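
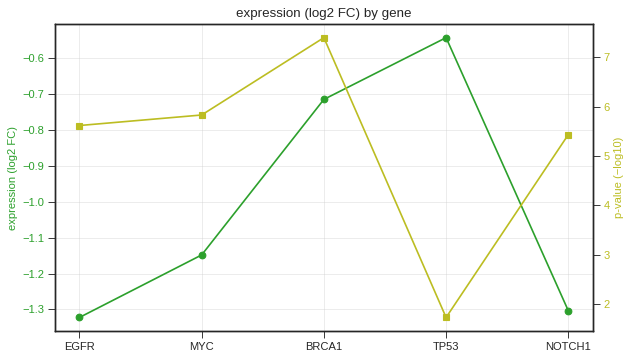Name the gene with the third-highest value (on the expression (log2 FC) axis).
MYC

Top 4 (on the expression (log2 FC) axis): TP53 ≈ -0.5, BRCA1 ≈ -0.7, MYC ≈ -1.1, NOTCH1 ≈ -1.3.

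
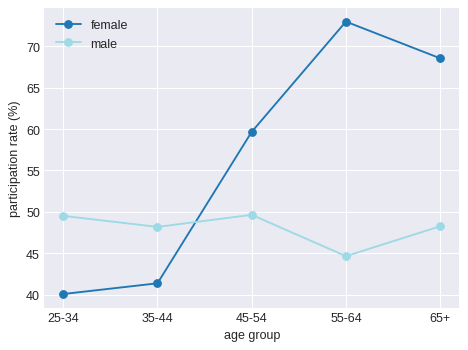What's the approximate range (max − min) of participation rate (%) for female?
Max 55-64 ≈ 75, min 25-34 ≈ 40; range ≈ 35.

≈ 35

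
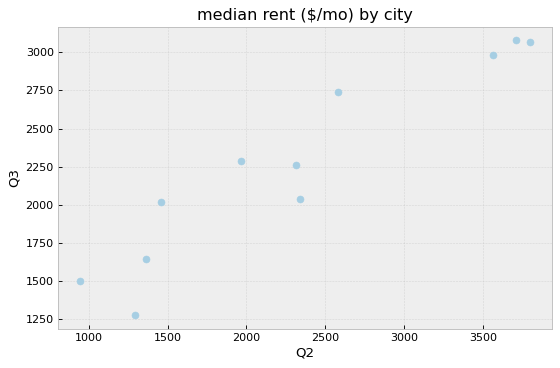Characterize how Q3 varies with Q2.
Points are positively correlated; strong (|r| ≈ 0.9).

positive, strong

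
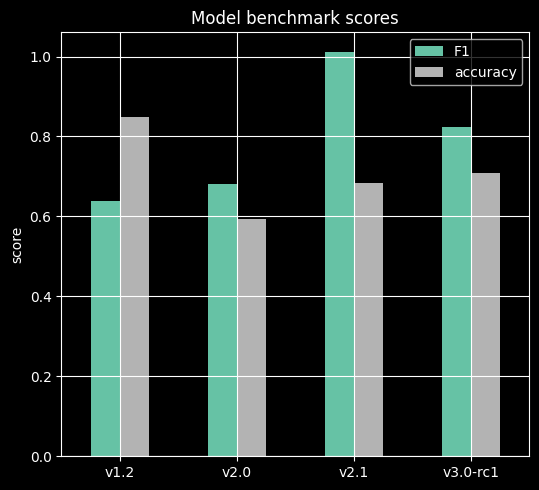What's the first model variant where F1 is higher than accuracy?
v1.2: F1 ≈ 0.6 vs accuracy ≈ 0.8 (not yet); v2.0: F1 ≈ 0.7 vs accuracy ≈ 0.6 (first crossover).

v2.0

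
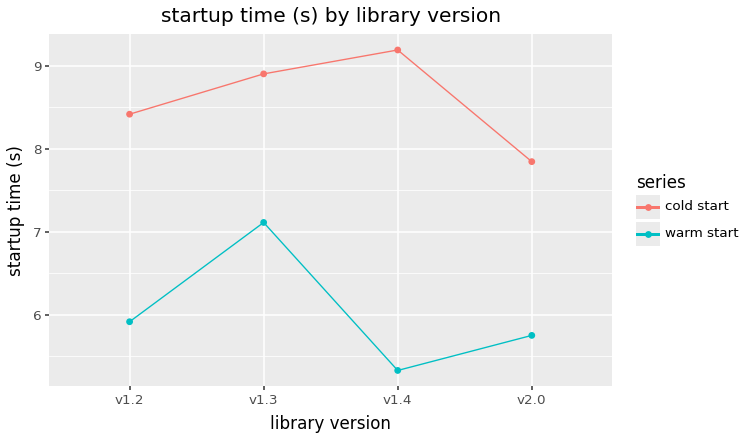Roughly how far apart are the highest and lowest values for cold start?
≈ 1.0

Max v1.4 ≈ 9.0, min v2.0 ≈ 8.0; range ≈ 1.0.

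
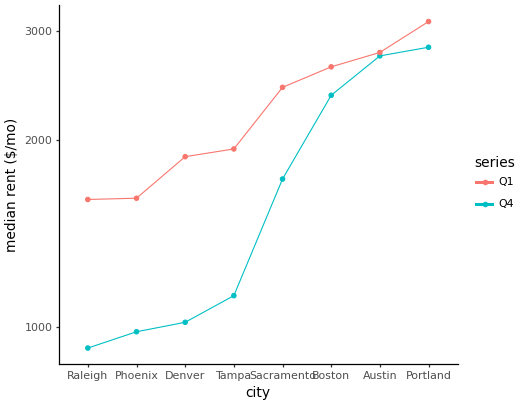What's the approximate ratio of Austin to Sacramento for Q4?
Austin ≈ 2800, Sacramento ≈ 1800; 2800/1800 ≈ 1.56.

≈ 1.56×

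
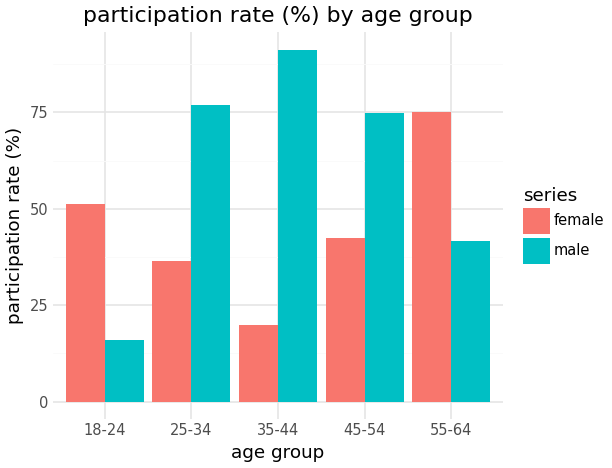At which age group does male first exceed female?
18-24: male ≈ 20 vs female ≈ 50 (not yet); 25-34: male ≈ 80 vs female ≈ 40 (first crossover).

25-34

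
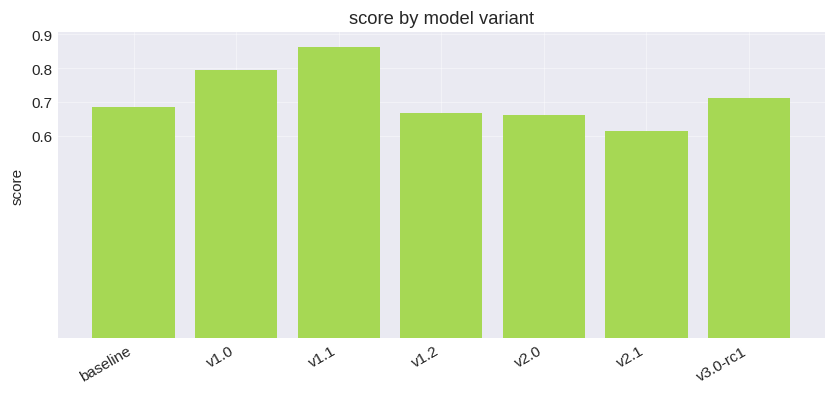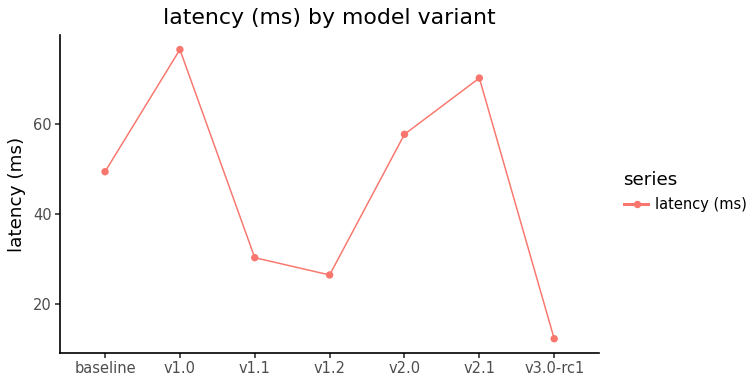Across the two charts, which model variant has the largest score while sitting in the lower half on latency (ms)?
v1.1

Chart 2 median latency (ms) ≈ 50; below-median model variants: v1.1, v1.2, v3.0-rc1. Among those, v1.1 has the highest score (≈ 0.9).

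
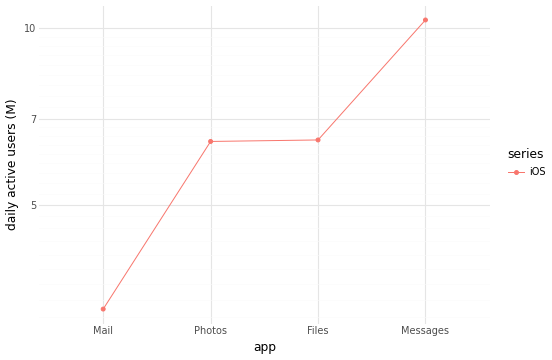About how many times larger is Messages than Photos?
Messages ≈ 10, Photos ≈ 6; 10/6 ≈ 1.67.

≈ 1.67×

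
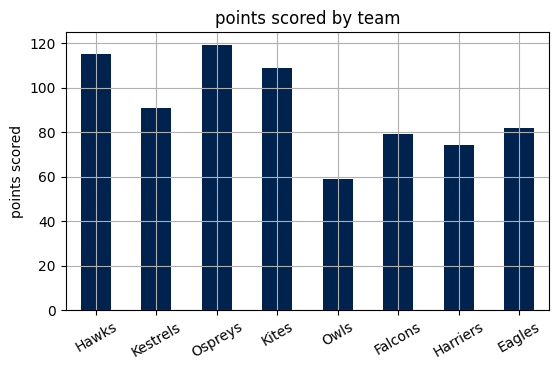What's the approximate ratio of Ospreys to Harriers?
≈ 1.71×

Ospreys ≈ 120, Harriers ≈ 70; 120/70 ≈ 1.71.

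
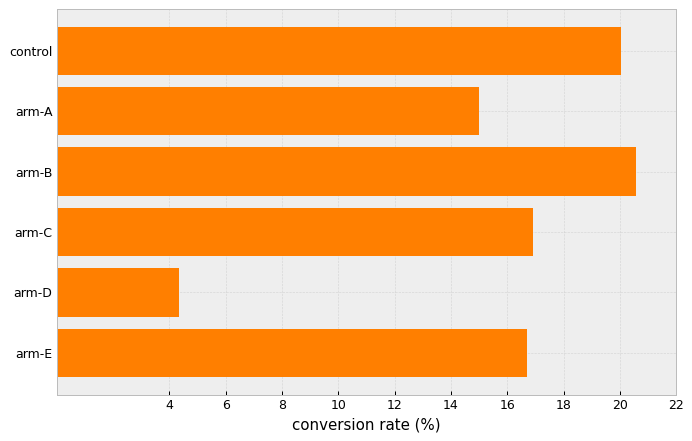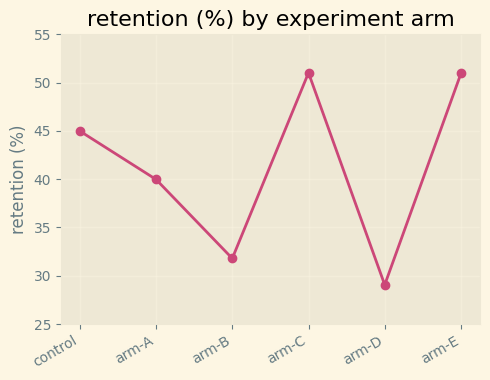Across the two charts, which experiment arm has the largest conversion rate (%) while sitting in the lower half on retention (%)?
arm-B

Chart 2 median retention (%) ≈ 40; below-median experiment arms: arm-A, arm-B, arm-D. Among those, arm-B has the highest conversion rate (%) (≈ 20).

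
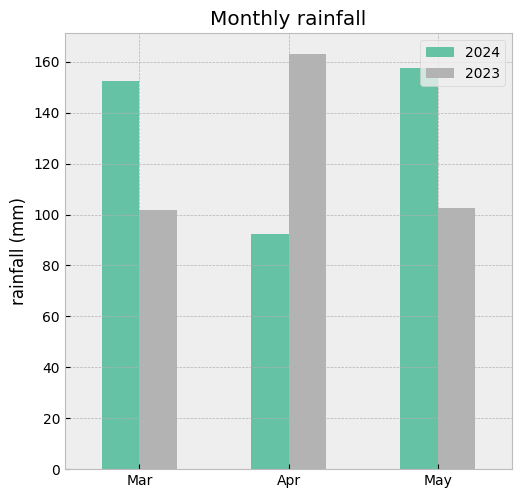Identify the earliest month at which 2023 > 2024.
Mar: 2023 ≈ 100 vs 2024 ≈ 160 (not yet); Apr: 2023 ≈ 160 vs 2024 ≈ 100 (first crossover).

Apr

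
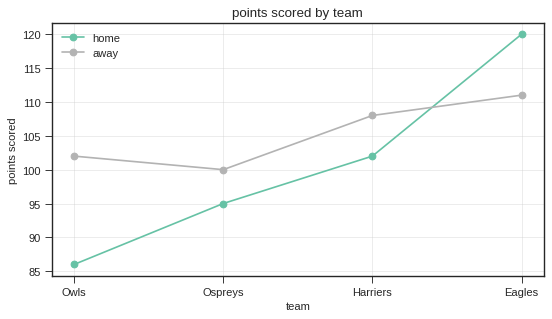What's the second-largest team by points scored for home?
Top 3 for home: Eagles ≈ 120, Harriers ≈ 100, Ospreys ≈ 95.

Harriers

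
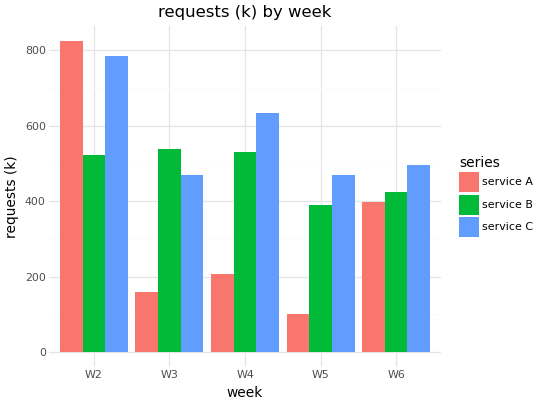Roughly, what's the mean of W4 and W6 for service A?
(200 + 400) / 2 ≈ 300.

≈ 300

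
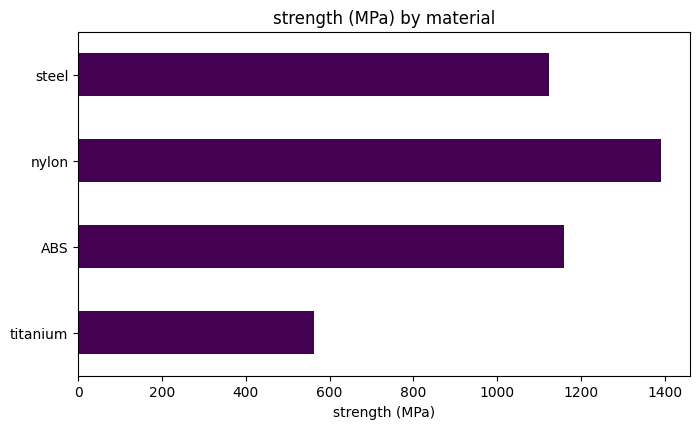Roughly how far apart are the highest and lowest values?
Max nylon ≈ 1400, min titanium ≈ 600; range ≈ 800.

≈ 800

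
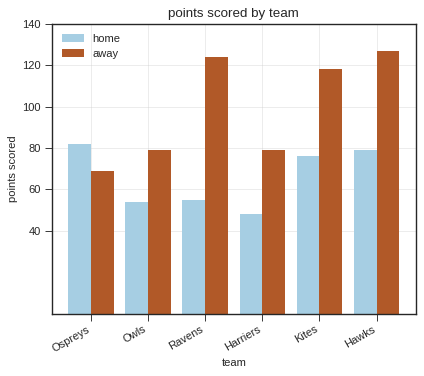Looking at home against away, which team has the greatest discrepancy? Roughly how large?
Ravens: home ≈ 60, away ≈ 120 → gap ≈ 60. Next-largest (Hawks) is only ≈ 40.

Ravens, ≈ 60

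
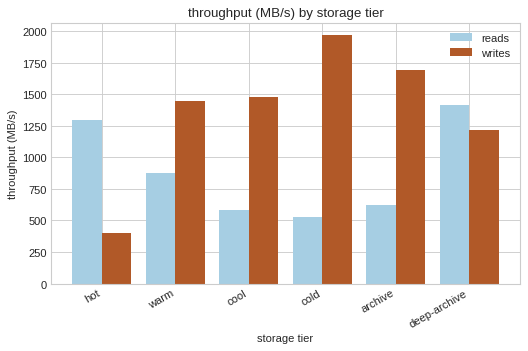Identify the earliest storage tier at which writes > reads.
warm

hot: writes ≈ 400 vs reads ≈ 1200 (not yet); warm: writes ≈ 1400 vs reads ≈ 800 (first crossover).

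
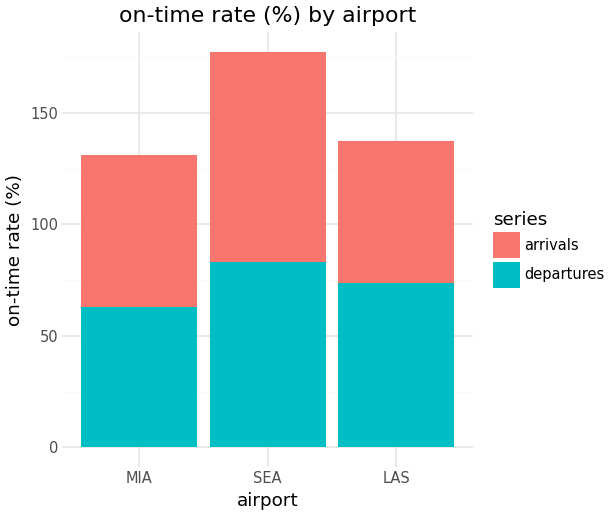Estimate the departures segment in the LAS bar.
≈ 80

departures top ≈ 80, bottom ≈ 0; segment ≈ 80.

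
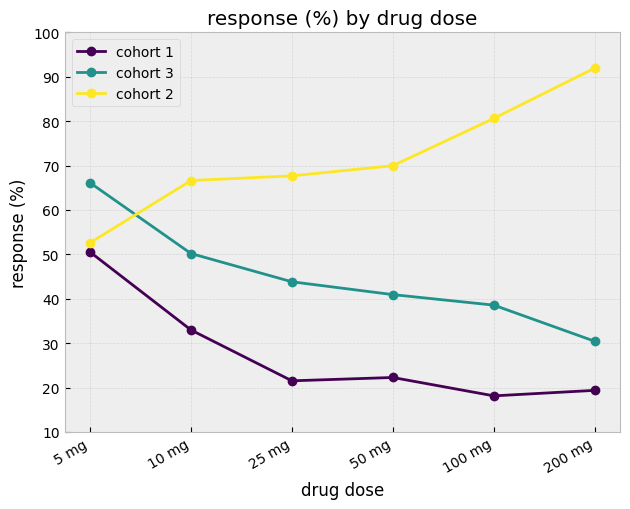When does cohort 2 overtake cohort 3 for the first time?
5 mg: cohort 2 ≈ 50 vs cohort 3 ≈ 70 (not yet); 10 mg: cohort 2 ≈ 70 vs cohort 3 ≈ 50 (first crossover).

10 mg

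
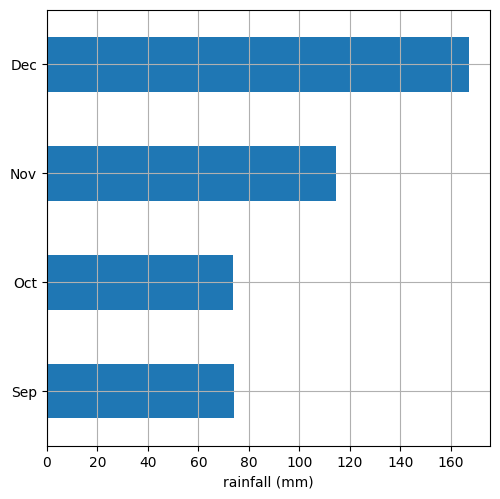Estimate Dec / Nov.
≈ 1.33×

Dec ≈ 160, Nov ≈ 120; 160/120 ≈ 1.33.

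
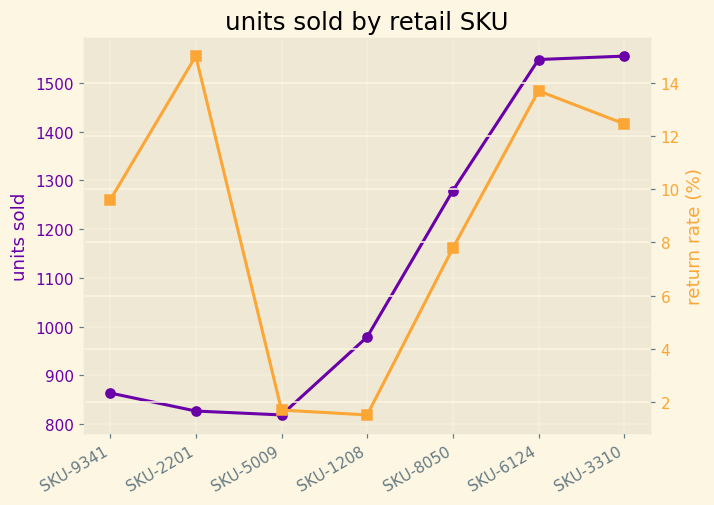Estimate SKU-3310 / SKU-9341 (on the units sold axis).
≈ 1.78×

SKU-3310 ≈ 1600, SKU-9341 ≈ 900; 1600/900 ≈ 1.78.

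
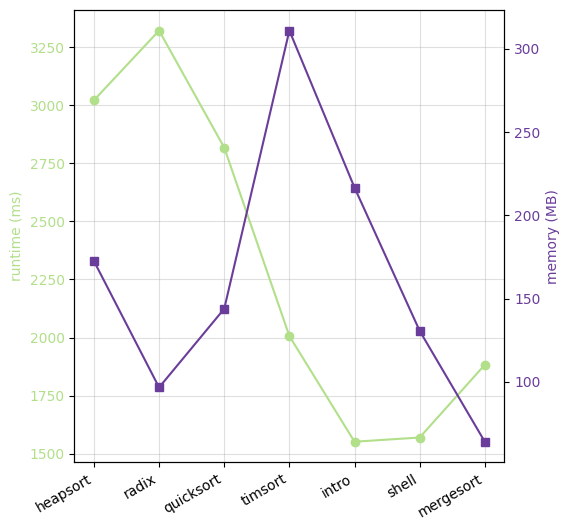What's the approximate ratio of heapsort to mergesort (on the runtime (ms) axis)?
≈ 1.67×

heapsort ≈ 3000, mergesort ≈ 1800; 3000/1800 ≈ 1.67.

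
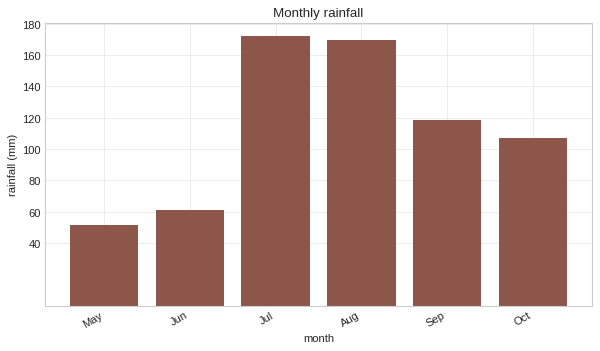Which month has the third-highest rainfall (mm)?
Sep

Top 4: Jul ≈ 180, Aug ≈ 160, Sep ≈ 120, Oct ≈ 100.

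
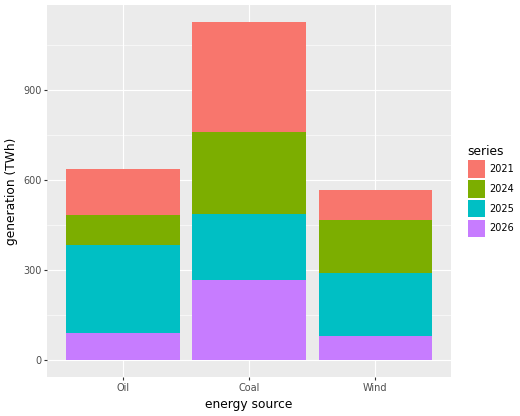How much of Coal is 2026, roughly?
2026 top ≈ 300, bottom ≈ 0; segment ≈ 300.

≈ 300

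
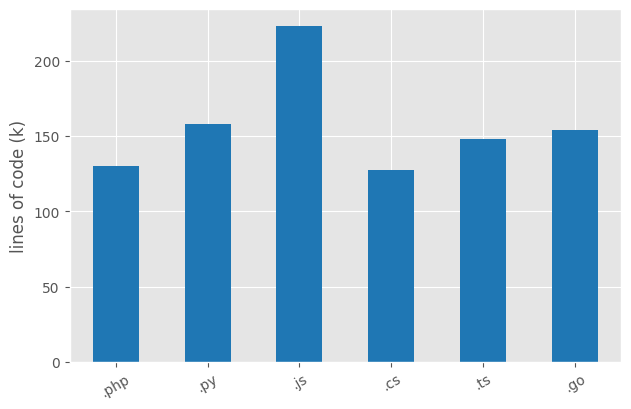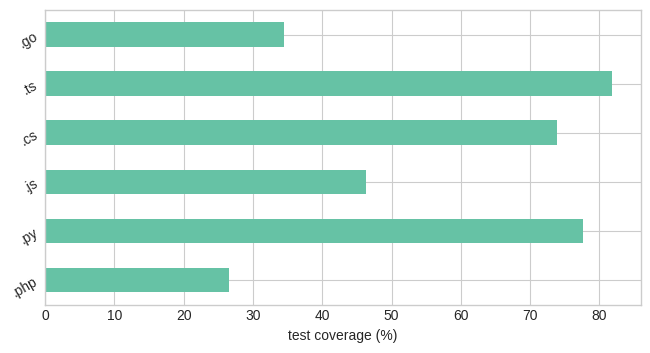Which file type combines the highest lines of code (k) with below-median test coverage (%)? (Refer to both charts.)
Chart 2 median test coverage (%) ≈ 60; below-median file types: .php, .js, .go. Among those, .js has the highest lines of code (k) (≈ 225).

.js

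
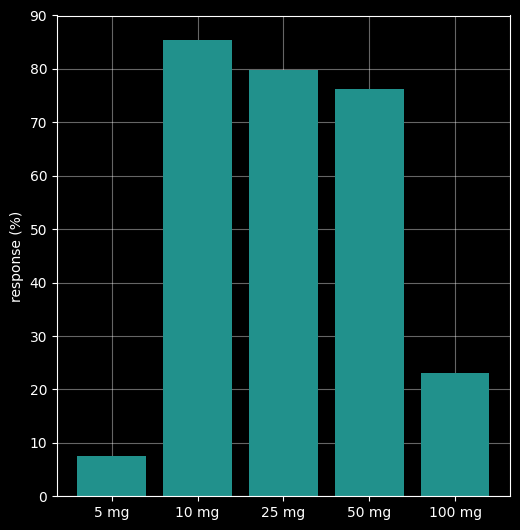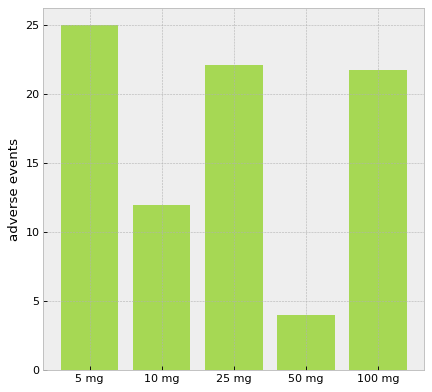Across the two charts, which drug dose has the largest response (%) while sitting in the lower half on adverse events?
10 mg

Chart 2 median adverse events ≈ 20; below-median drug doses: 10 mg, 50 mg. Among those, 10 mg has the highest response (%) (≈ 90).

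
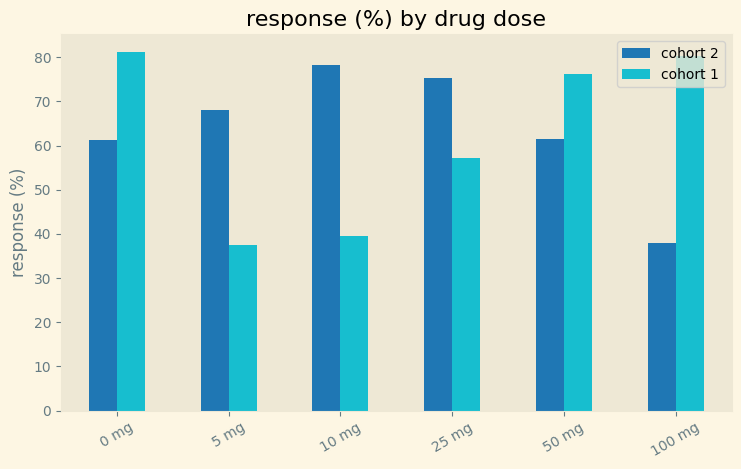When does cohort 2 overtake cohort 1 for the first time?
0 mg: cohort 2 ≈ 60 vs cohort 1 ≈ 80 (not yet); 5 mg: cohort 2 ≈ 70 vs cohort 1 ≈ 40 (first crossover).

5 mg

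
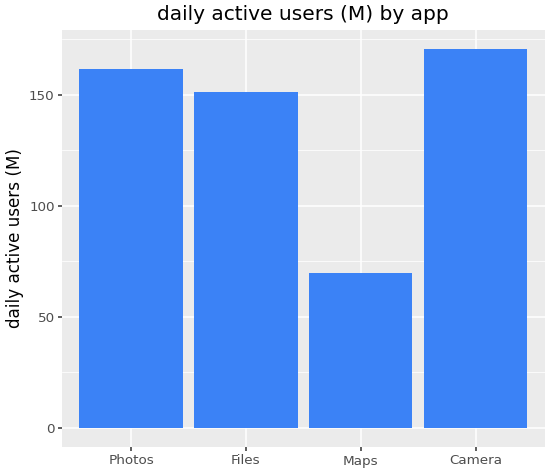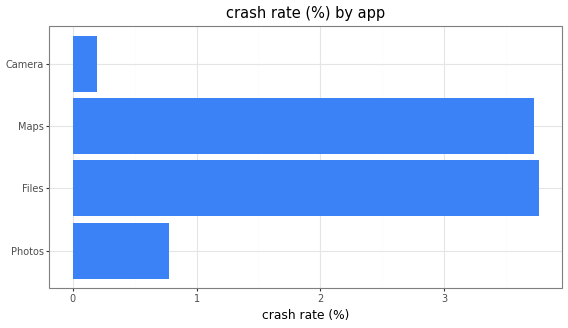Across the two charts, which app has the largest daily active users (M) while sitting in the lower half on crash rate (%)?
Camera

Chart 2 median crash rate (%) ≈ 2.5; below-median apps: Photos, Camera. Among those, Camera has the highest daily active users (M) (≈ 180).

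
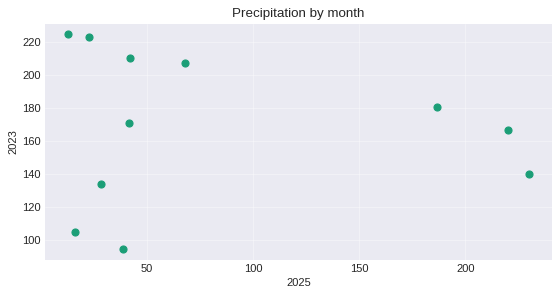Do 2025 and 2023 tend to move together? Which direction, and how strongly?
Points are roughly uncorrelated; weak (|r| ≈ 0.1).

no clear correlation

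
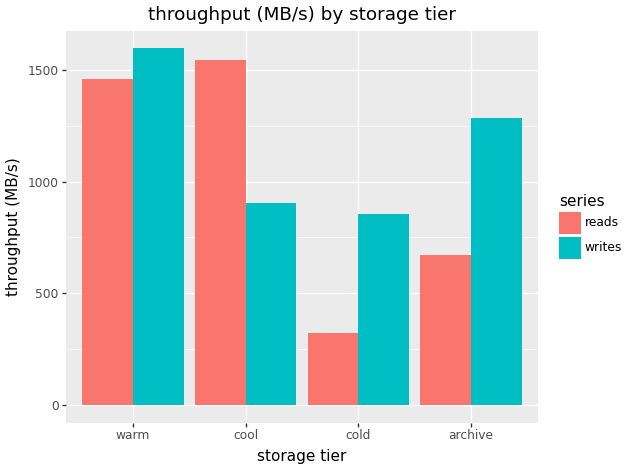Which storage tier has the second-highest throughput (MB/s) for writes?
Top 3 for writes: warm ≈ 1600, archive ≈ 1200, cool ≈ 1000.

archive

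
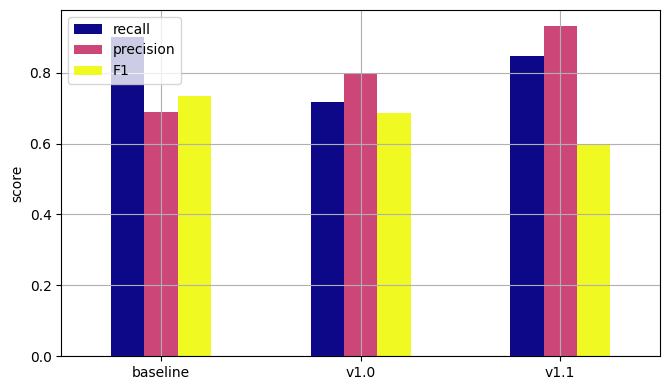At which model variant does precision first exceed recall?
baseline: precision ≈ 0.7 vs recall ≈ 0.9 (not yet); v1.0: precision ≈ 0.8 vs recall ≈ 0.7 (first crossover).

v1.0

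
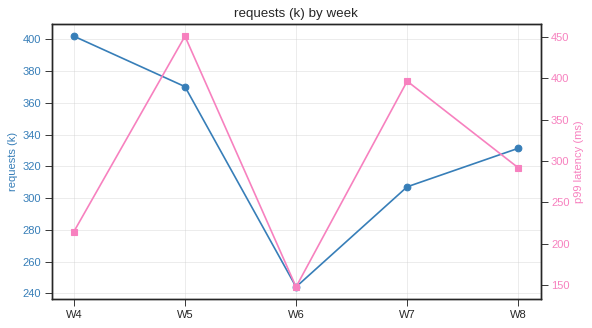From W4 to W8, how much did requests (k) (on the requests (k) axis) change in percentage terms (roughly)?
≈ -15%

W4 ≈ 400, W8 ≈ 340; (340 − 400) / 400 ≈ -15%.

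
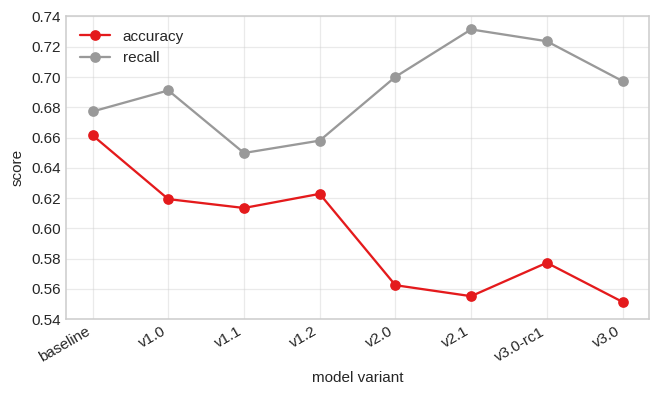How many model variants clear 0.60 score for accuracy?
Above 0.60: baseline, v1.0, v1.1, v1.2.

4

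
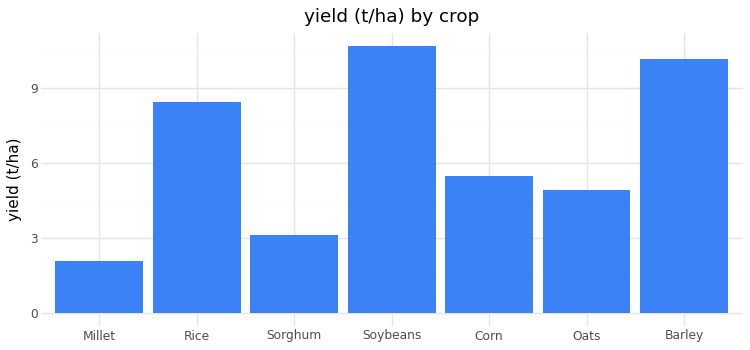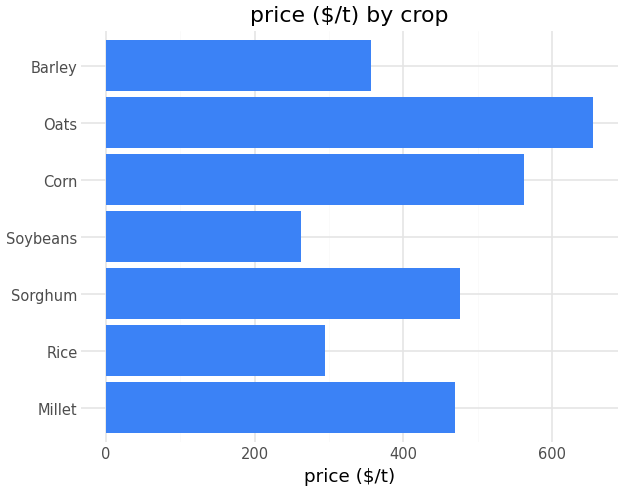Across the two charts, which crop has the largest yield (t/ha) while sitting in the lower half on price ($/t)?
Chart 2 median price ($/t) ≈ 500; below-median crops: Rice, Soybeans, Barley. Among those, Soybeans has the highest yield (t/ha) (≈ 11).

Soybeans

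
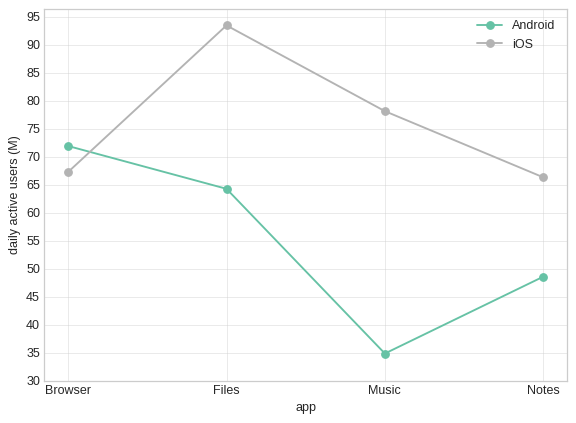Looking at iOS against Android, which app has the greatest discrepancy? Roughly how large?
Music, ≈ 45 M

Music: iOS ≈ 80, Android ≈ 35 → gap ≈ 45. Next-largest (Files) is only ≈ 30.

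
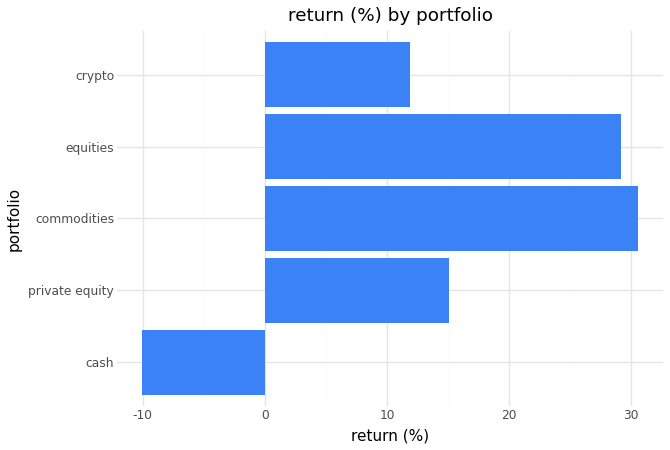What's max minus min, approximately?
≈ 40

Max commodities ≈ 30, min cash ≈ -10; range ≈ 40.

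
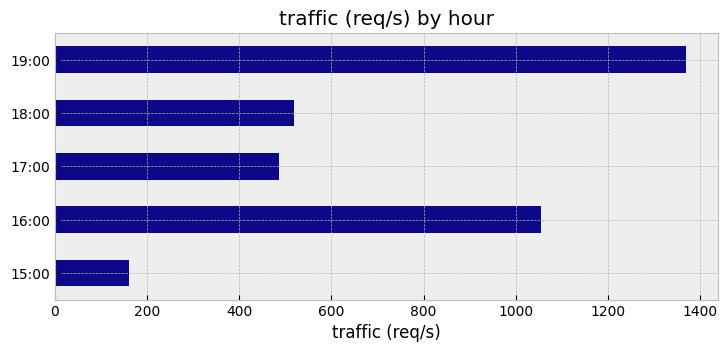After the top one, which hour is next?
16:00

Top 3: 19:00 ≈ 1400, 16:00 ≈ 1000, 18:00 ≈ 600.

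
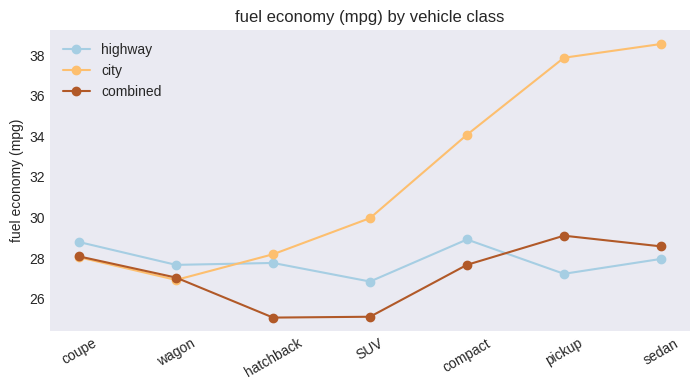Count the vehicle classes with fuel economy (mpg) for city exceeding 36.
Above 36: pickup, sedan.

2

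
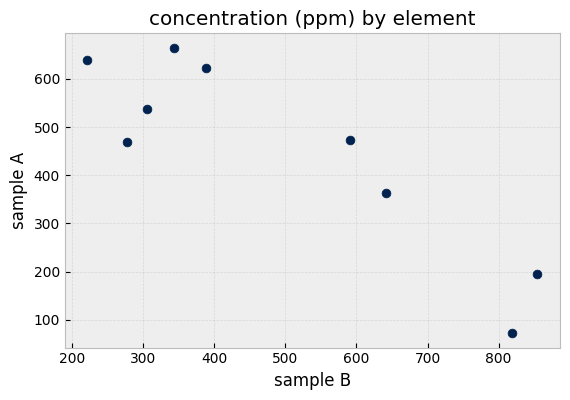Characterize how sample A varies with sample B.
negative, strong

Points are negatively correlated; strong (|r| ≈ 0.9).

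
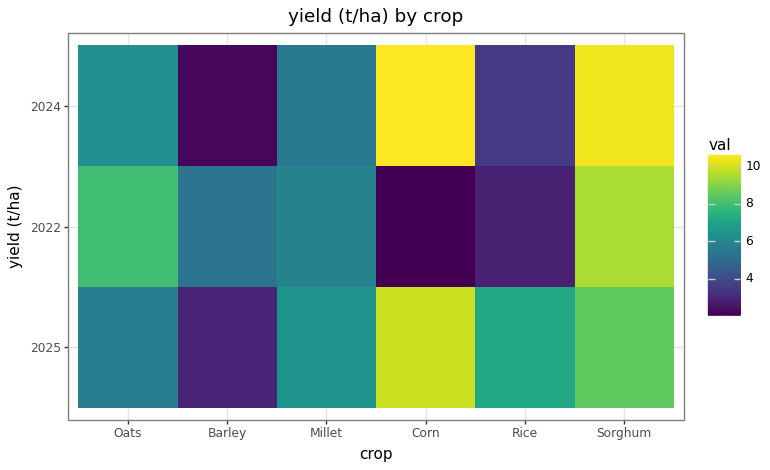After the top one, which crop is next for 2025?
Sorghum

Top 3 for 2025: Corn ≈ 10, Sorghum ≈ 9, Rice ≈ 7.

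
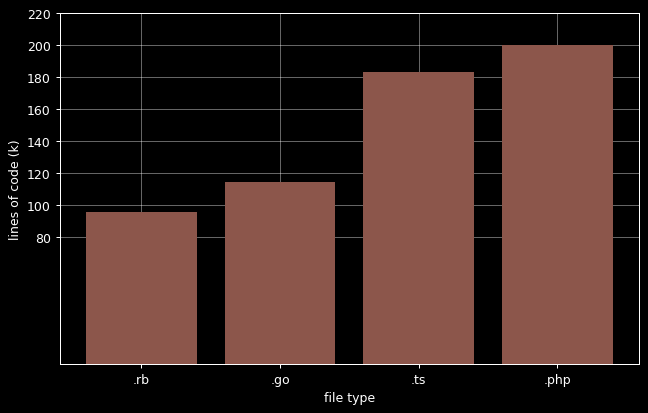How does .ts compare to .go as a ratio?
.ts ≈ 180, .go ≈ 120; 180/120 ≈ 1.5.

≈ 1.5×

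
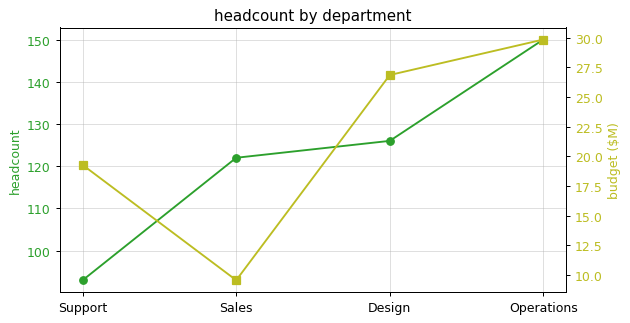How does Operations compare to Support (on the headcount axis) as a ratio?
≈ 1.58×

Operations ≈ 150, Support ≈ 95; 150/95 ≈ 1.58.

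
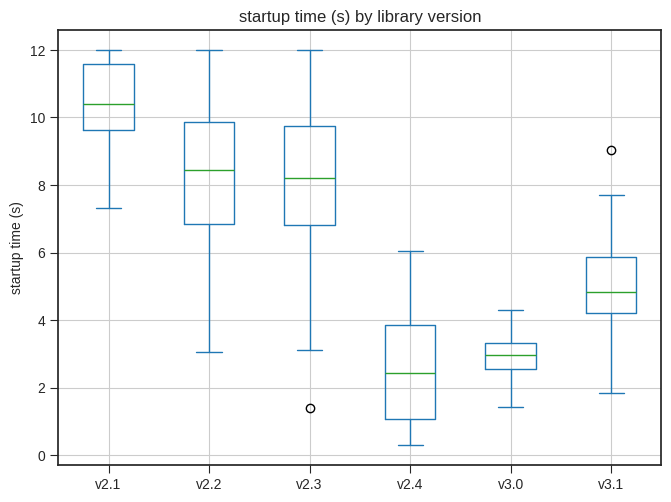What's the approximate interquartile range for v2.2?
Q3 ≈ 10, Q1 ≈ 7; IQR ≈ 3.

≈ 3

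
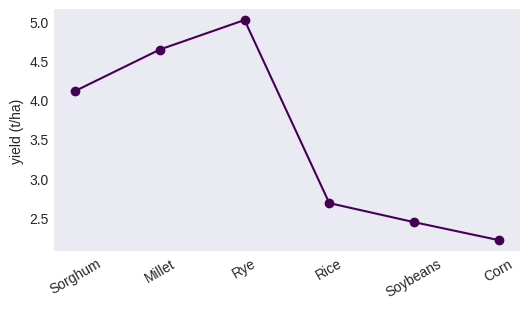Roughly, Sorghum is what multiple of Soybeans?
Sorghum ≈ 4.0, Soybeans ≈ 2.5; 4.0/2.5 ≈ 1.6.

≈ 1.6×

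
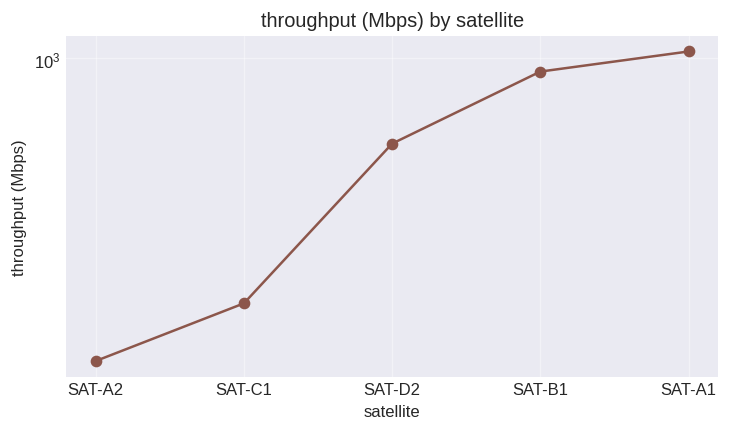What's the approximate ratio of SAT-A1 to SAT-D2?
≈ 1.67×

SAT-A1 ≈ 1000, SAT-D2 ≈ 600; 1000/600 ≈ 1.67.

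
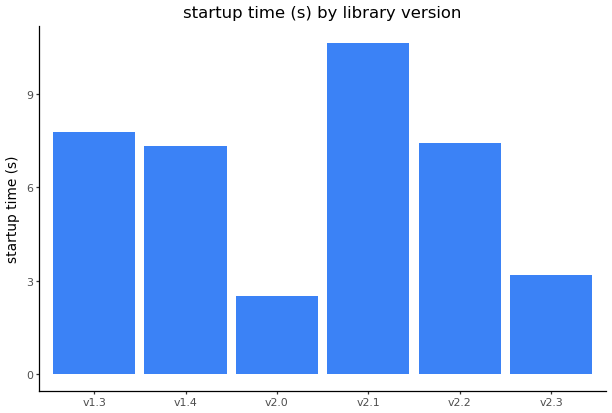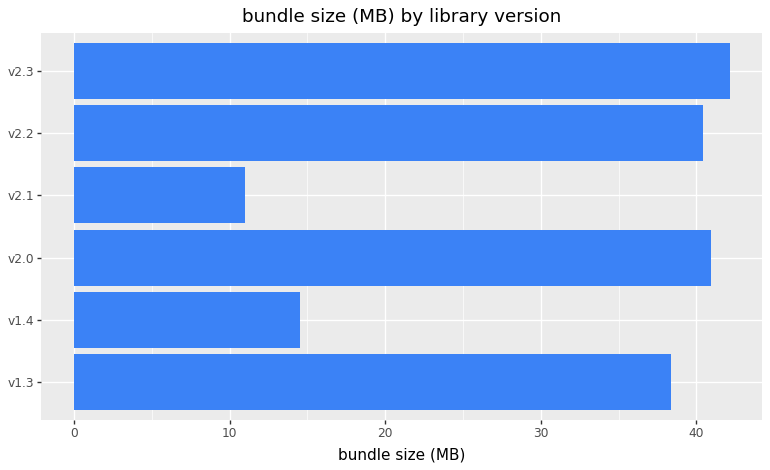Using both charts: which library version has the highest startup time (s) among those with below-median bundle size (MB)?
Chart 2 median bundle size (MB) ≈ 40; below-median library versions: v1.3, v1.4, v2.1. Among those, v2.1 has the highest startup time (s) (≈ 11).

v2.1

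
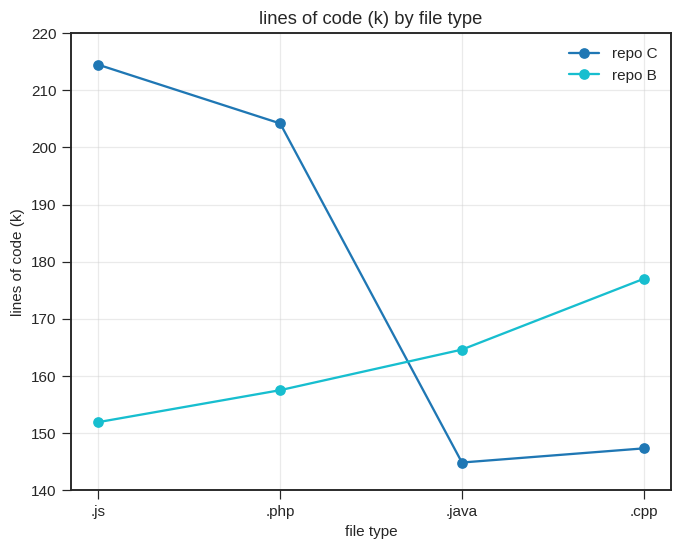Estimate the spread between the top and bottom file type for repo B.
≈ 30

Max .cpp ≈ 180, min .js ≈ 150; range ≈ 30.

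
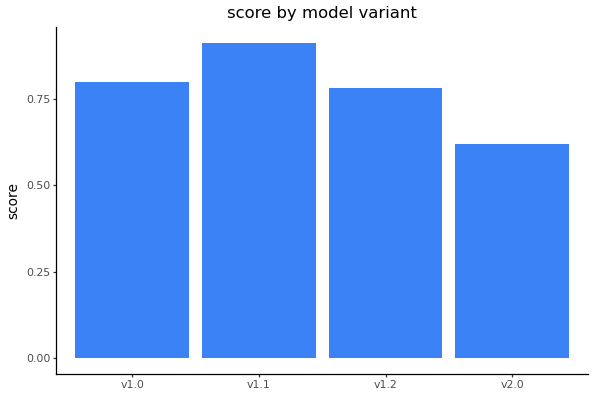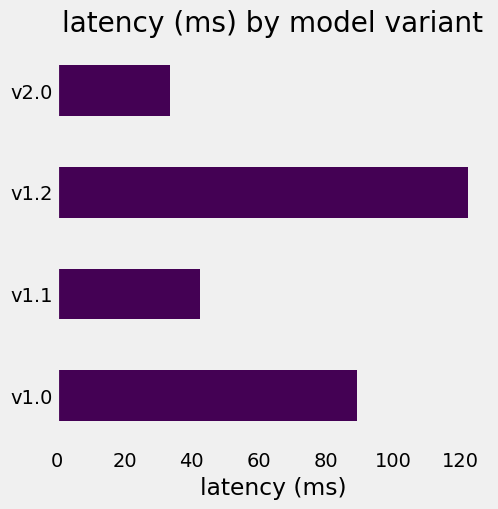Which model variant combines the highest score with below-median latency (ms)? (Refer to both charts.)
v1.1

Chart 2 median latency (ms) ≈ 60; below-median model variants: v1.1, v2.0. Among those, v1.1 has the highest score (≈ 0.9).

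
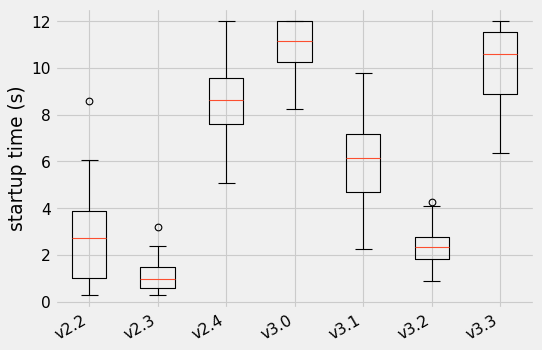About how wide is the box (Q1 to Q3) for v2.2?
Q3 ≈ 4, Q1 ≈ 1; IQR ≈ 3.

≈ 3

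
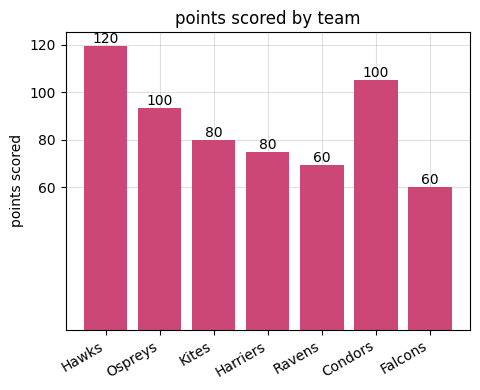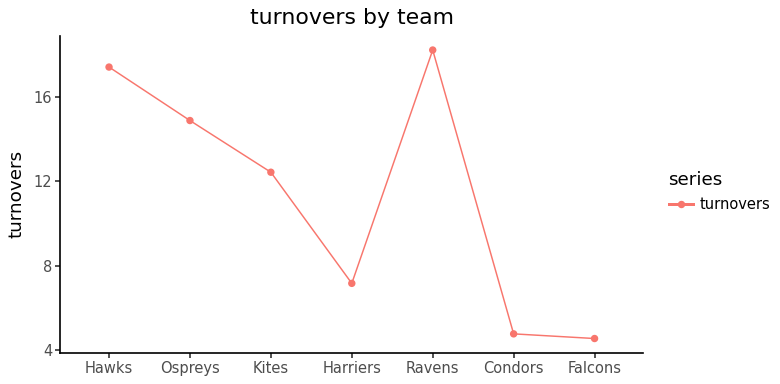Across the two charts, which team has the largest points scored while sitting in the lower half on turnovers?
Condors

Chart 2 median turnovers ≈ 12; below-median teams: Harriers, Condors, Falcons. Among those, Condors has the highest points scored (≈ 100).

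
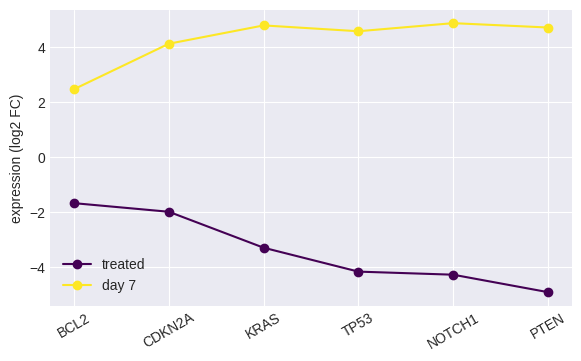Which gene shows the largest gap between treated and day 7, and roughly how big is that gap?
PTEN: treated ≈ -5, day 7 ≈ 5 → gap ≈ 10. Next-largest (NOTCH1) is only ≈ 9.

PTEN, ≈ 10 log2 FC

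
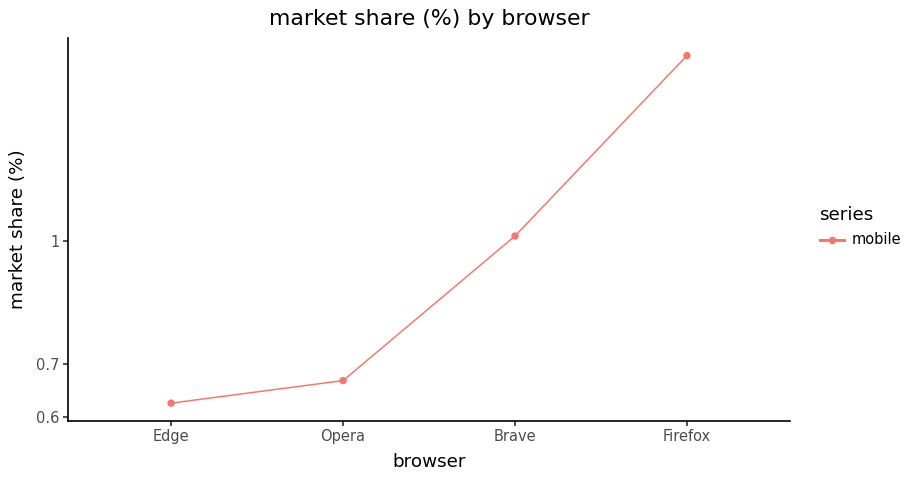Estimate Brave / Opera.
≈ 1.43×

Brave ≈ 1.0, Opera ≈ 0.7; 1.0/0.7 ≈ 1.43.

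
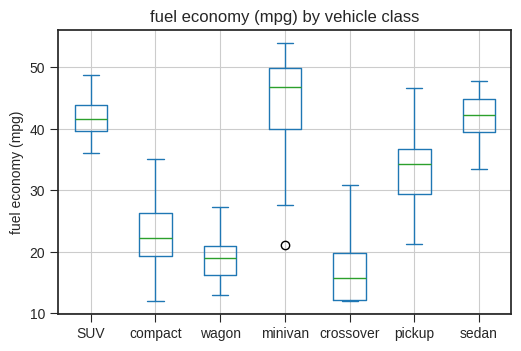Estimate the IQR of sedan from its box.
Q3 ≈ 45, Q1 ≈ 40; IQR ≈ 5.

≈ 5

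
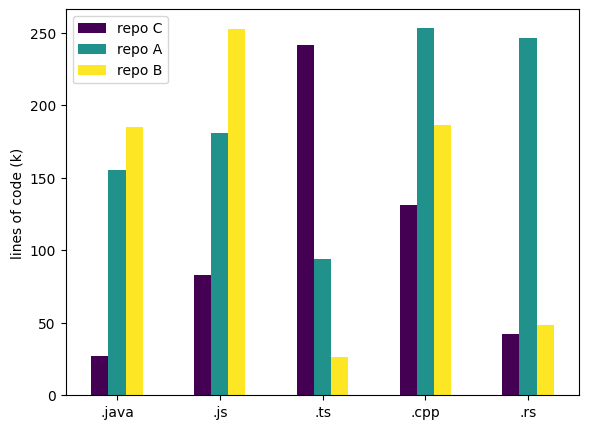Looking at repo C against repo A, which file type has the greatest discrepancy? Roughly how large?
.rs, ≈ 200 k

.rs: repo C ≈ 50, repo A ≈ 250 → gap ≈ 200. Next-largest (.ts) is only ≈ 150.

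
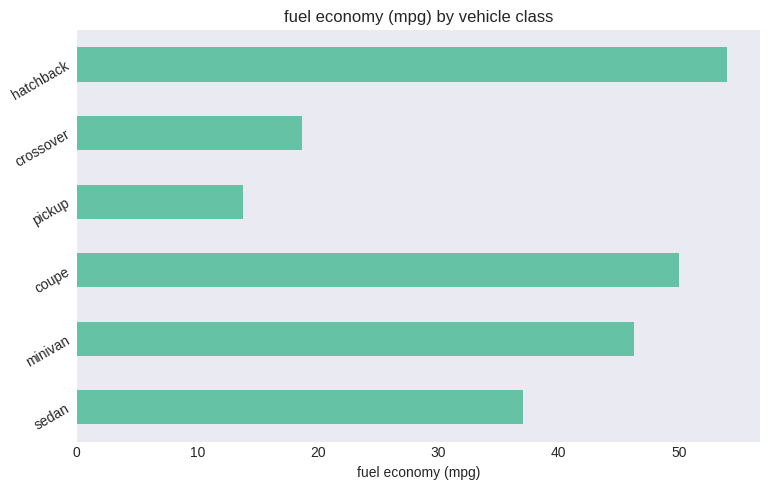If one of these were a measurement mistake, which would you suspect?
pickup ≈ 15; the rest sit between ≈ 20 and ≈ 55.

pickup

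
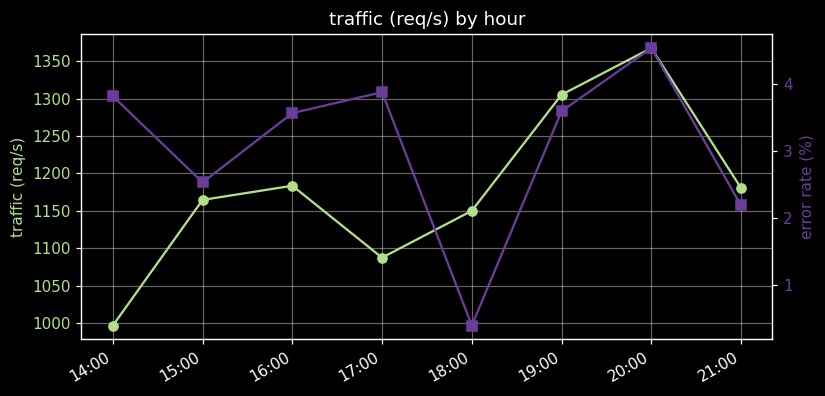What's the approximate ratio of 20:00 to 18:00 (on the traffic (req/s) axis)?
20:00 ≈ 1350, 18:00 ≈ 1150; 1350/1150 ≈ 1.17.

≈ 1.17×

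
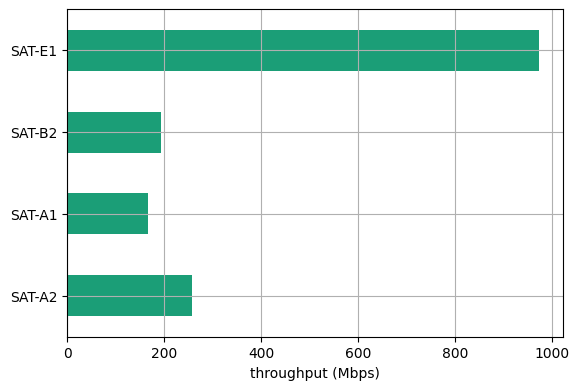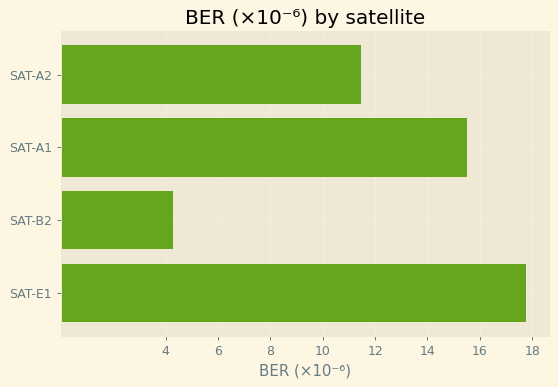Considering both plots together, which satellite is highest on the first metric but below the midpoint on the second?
SAT-A2

Chart 2 median BER (×10⁻⁶) ≈ 14; below-median satellites: SAT-A2, SAT-B2. Among those, SAT-A2 has the highest throughput (Mbps) (≈ 300).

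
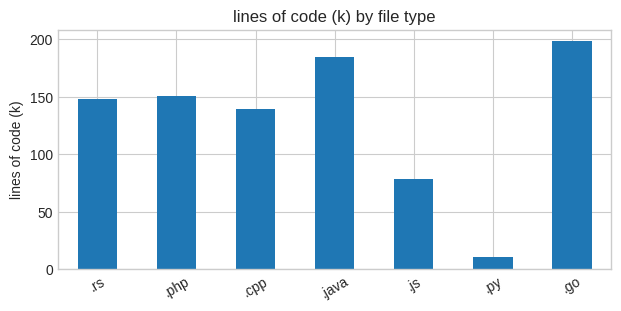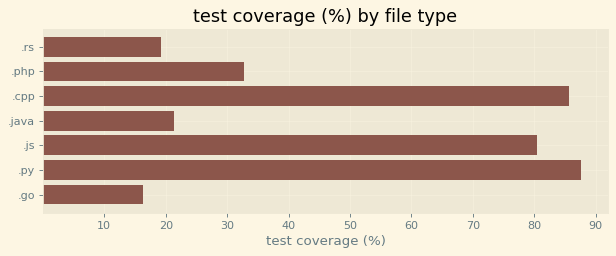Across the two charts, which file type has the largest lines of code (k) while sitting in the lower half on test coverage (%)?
.go

Chart 2 median test coverage (%) ≈ 30; below-median file types: .rs, .java, .go. Among those, .go has the highest lines of code (k) (≈ 200).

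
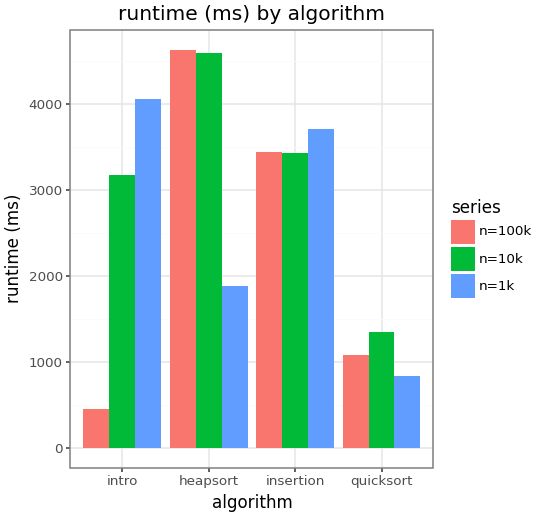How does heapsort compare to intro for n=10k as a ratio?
heapsort ≈ 4500, intro ≈ 3000; 4500/3000 ≈ 1.5.

≈ 1.5×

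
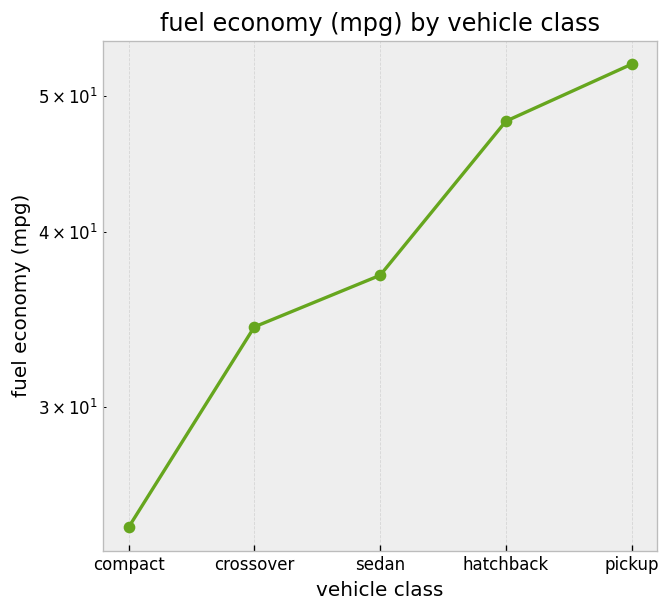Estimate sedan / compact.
≈ 1.4×

sedan ≈ 35, compact ≈ 25; 35/25 ≈ 1.4.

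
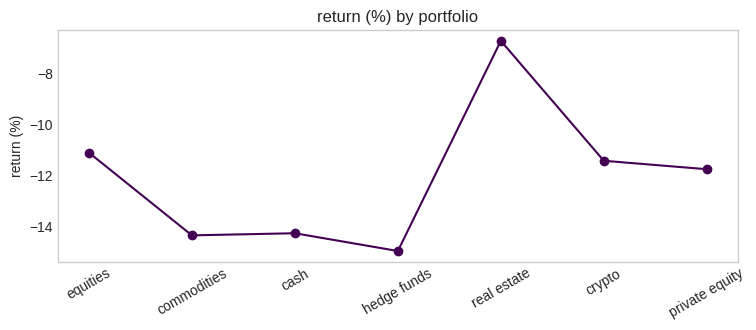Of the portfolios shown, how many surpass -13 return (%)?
Above -13: equities, real estate, crypto, private equity.

4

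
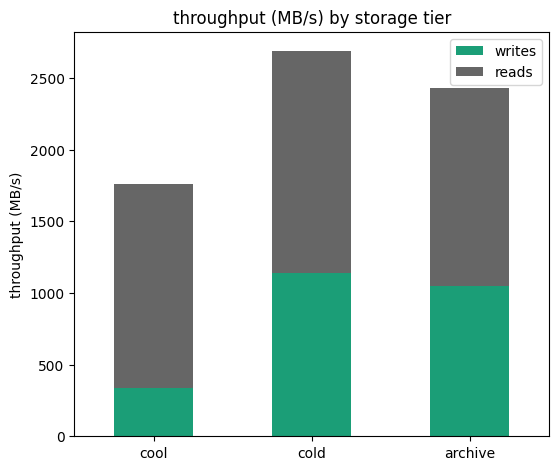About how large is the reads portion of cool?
≈ 1500

reads top ≈ 2000, bottom ≈ 500; segment ≈ 1500.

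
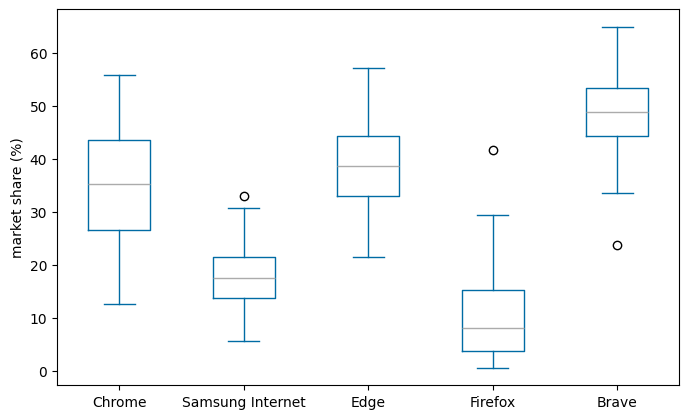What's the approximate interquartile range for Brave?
≈ 10

Q3 ≈ 55, Q1 ≈ 45; IQR ≈ 10.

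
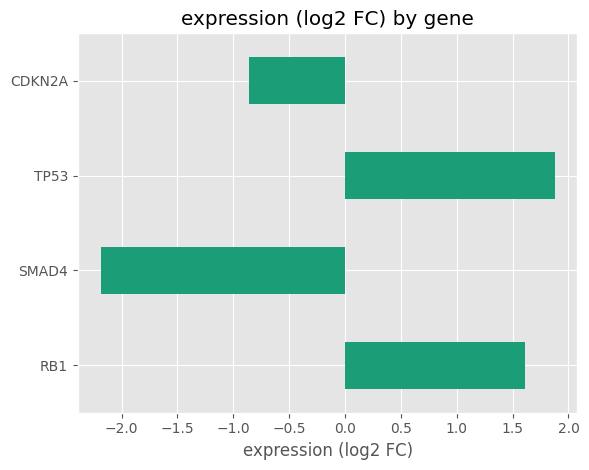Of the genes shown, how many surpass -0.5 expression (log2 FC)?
Above -0.5: RB1, TP53.

2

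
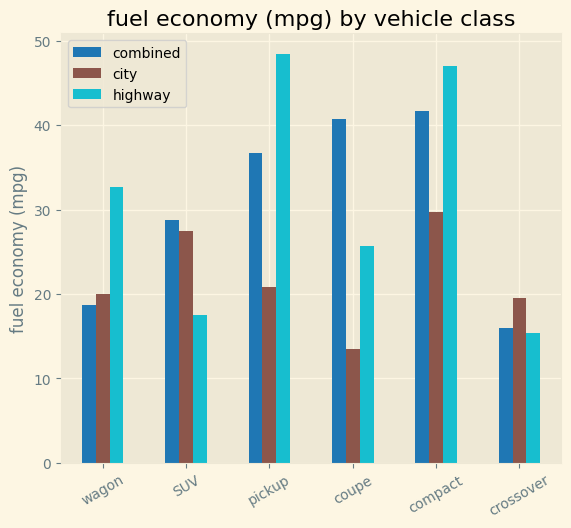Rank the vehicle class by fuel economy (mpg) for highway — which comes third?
Top 4 for highway: pickup ≈ 50, compact ≈ 45, wagon ≈ 35, coupe ≈ 25.

wagon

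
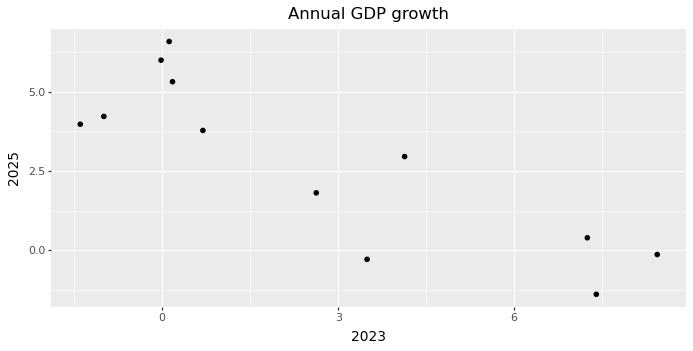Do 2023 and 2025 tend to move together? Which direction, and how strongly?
negative, strong

Points are negatively correlated; strong (|r| ≈ 0.8).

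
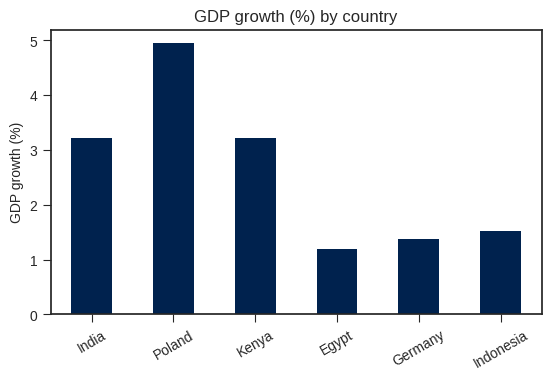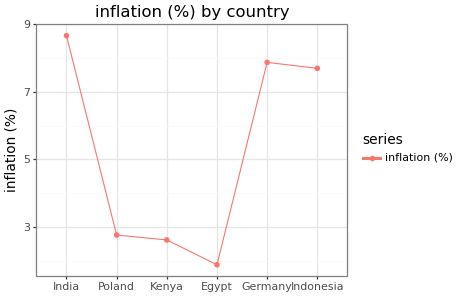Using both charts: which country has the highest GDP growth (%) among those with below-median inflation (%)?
Chart 2 median inflation (%) ≈ 5; below-median countries: Poland, Kenya, Egypt. Among those, Poland has the highest GDP growth (%) (≈ 5).

Poland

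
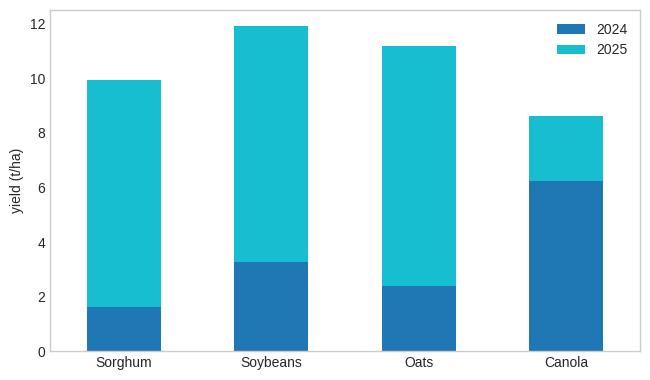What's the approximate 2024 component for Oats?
≈ 2

2024 top ≈ 2, bottom ≈ 0; segment ≈ 2.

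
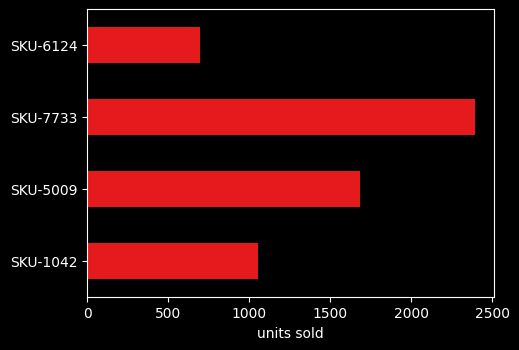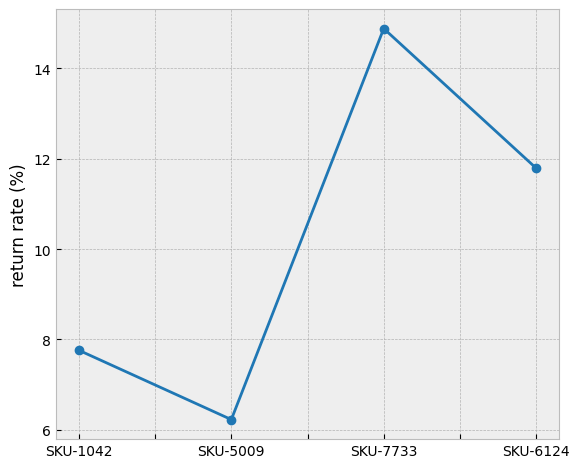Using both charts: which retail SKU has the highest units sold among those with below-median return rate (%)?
SKU-5009

Chart 2 median return rate (%) ≈ 10; below-median retail SKUs: SKU-1042, SKU-5009. Among those, SKU-5009 has the highest units sold (≈ 1500).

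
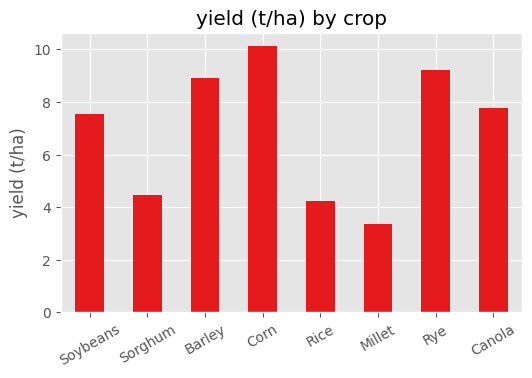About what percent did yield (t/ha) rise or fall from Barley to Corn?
≈ +11.1%

Barley ≈ 9, Corn ≈ 10; (10 − 9) / 9 ≈ +11.1%.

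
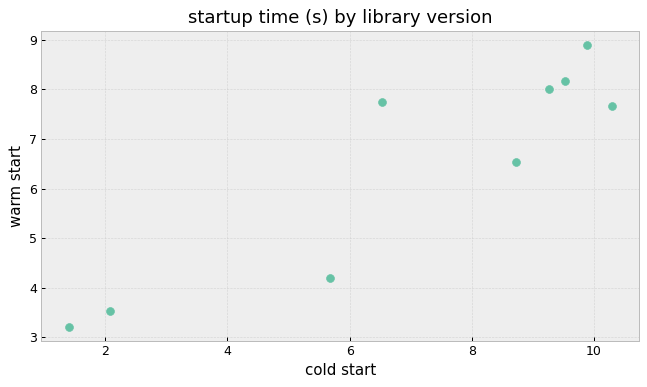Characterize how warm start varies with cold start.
Points are positively correlated; strong (|r| ≈ 0.9).

positive, strong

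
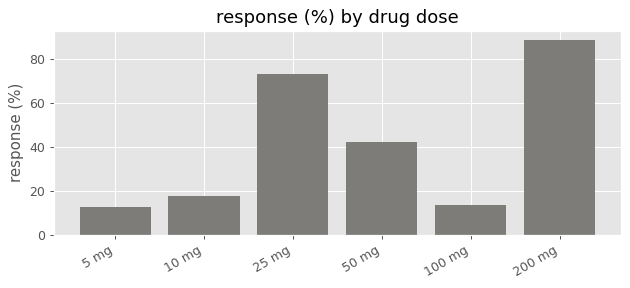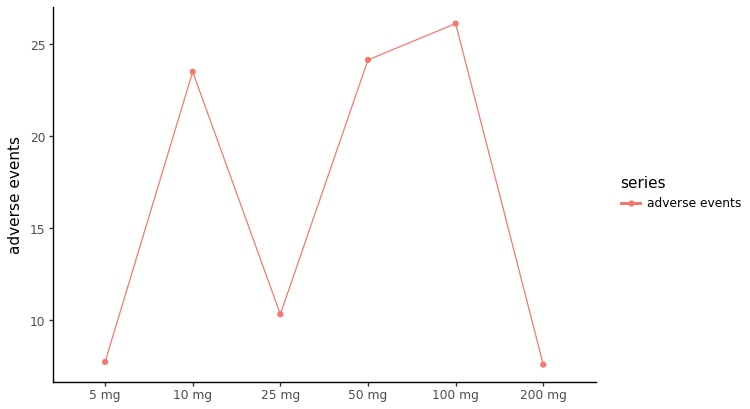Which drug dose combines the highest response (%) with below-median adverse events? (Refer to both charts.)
200 mg

Chart 2 median adverse events ≈ 15; below-median drug doses: 5 mg, 25 mg, 200 mg. Among those, 200 mg has the highest response (%) (≈ 90).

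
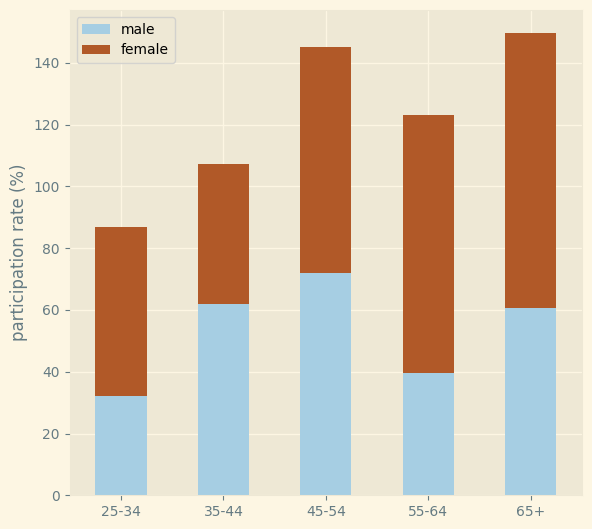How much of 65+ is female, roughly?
female top ≈ 140, bottom ≈ 60; segment ≈ 80.

≈ 80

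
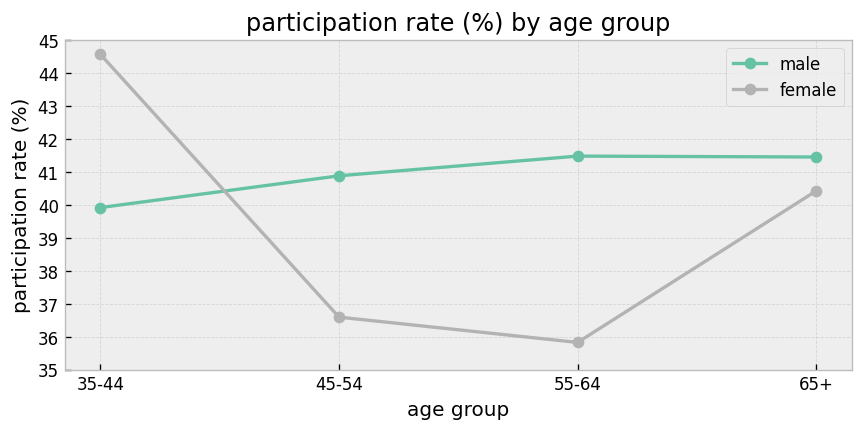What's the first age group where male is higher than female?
35-44: male ≈ 40 vs female ≈ 45 (not yet); 45-54: male ≈ 41 vs female ≈ 37 (first crossover).

45-54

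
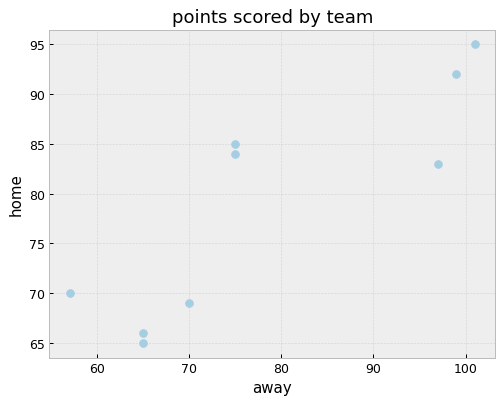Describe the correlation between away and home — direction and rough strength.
Points are positively correlated; strong (|r| ≈ 0.9).

positive, strong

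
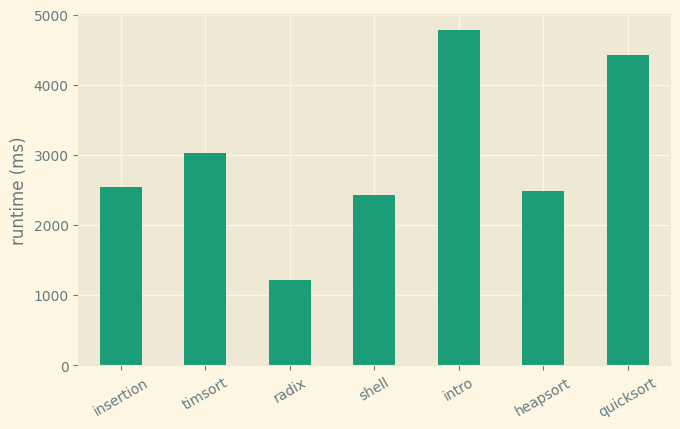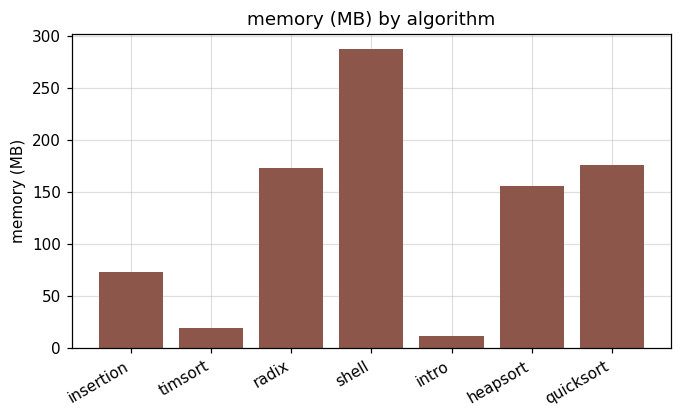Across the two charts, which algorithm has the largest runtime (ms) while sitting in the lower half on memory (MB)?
intro

Chart 2 median memory (MB) ≈ 150; below-median algorithms: insertion, timsort, intro. Among those, intro has the highest runtime (ms) (≈ 5000).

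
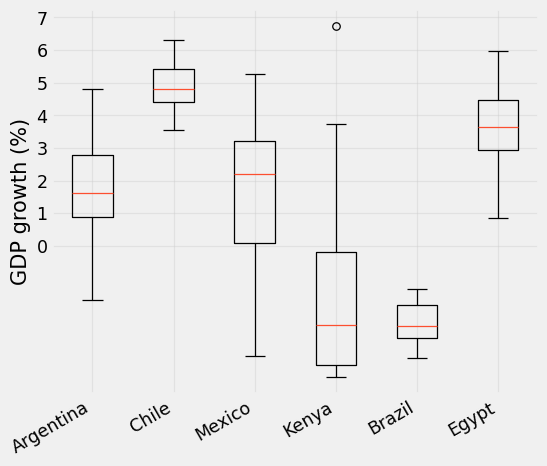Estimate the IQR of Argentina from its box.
≈ 2

Q3 ≈ 3, Q1 ≈ 1; IQR ≈ 2.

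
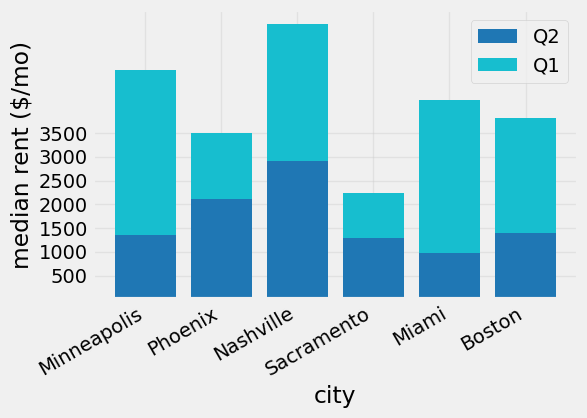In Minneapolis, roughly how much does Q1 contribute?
≈ 3500

Q1 top ≈ 5000, bottom ≈ 1500; segment ≈ 3500.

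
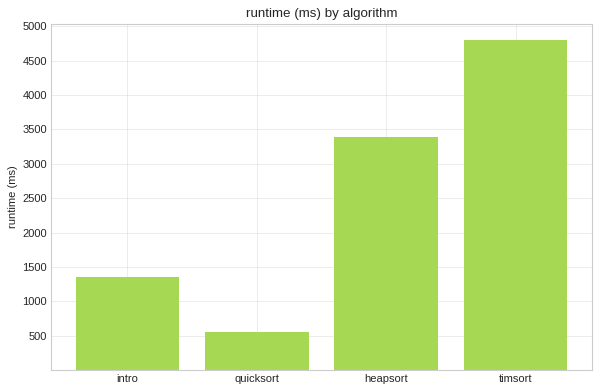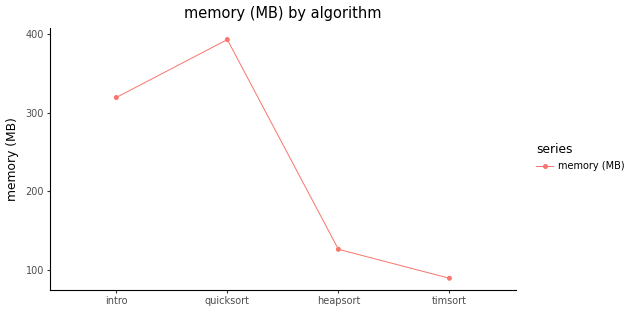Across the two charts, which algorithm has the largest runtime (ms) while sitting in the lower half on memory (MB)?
Chart 2 median memory (MB) ≈ 200; below-median algorithms: heapsort, timsort. Among those, timsort has the highest runtime (ms) (≈ 5000).

timsort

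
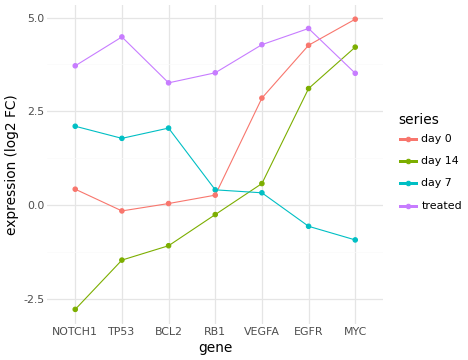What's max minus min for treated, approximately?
Max EGFR ≈ 5, min BCL2 ≈ 3; range ≈ 2.

≈ 2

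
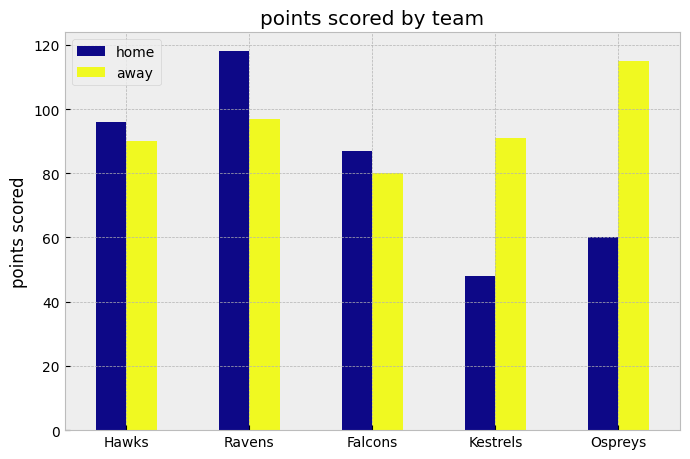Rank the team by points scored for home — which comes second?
Top 3 for home: Ravens ≈ 120, Hawks ≈ 100, Falcons ≈ 90.

Hawks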